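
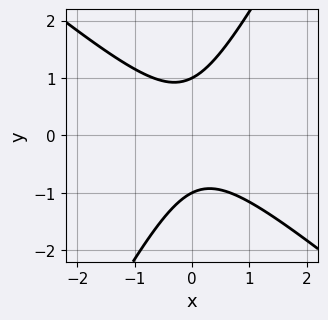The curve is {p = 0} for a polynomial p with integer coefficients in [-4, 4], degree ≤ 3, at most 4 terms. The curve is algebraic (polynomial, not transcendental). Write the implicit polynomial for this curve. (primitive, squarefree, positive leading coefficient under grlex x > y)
(a) The degree is 2 — a generic line meets the curve in up to 2 points.
(b) Observable constraints: the y-axis gridline crossings are at y ∈ {-1, 1}; it misses every integer gridline on the x-axis.
(c) Matching integer coefficients to the picture gives p.

3*x^2 + 2*x*y - 2*y^2 + 2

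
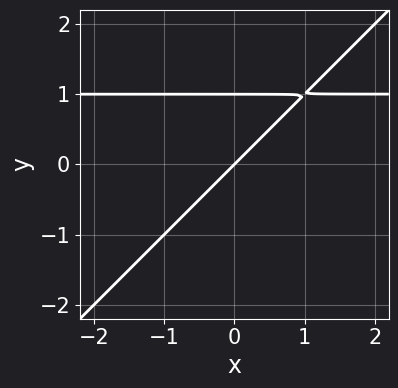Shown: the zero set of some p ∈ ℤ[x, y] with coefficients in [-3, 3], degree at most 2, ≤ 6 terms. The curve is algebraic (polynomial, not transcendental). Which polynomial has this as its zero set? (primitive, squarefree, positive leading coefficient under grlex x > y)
First, degree: a generic line meets the curve in up to 2 points, so deg p = 2.
Then, checking where it meets the axes: the y-axis gridline crossings are at y ∈ {0, 1}; it crosses the x-axis at the gridline x = 0.
Finally, fitting integer coefficients to these (and the overall shape) gives p.

x*y - y^2 - x + y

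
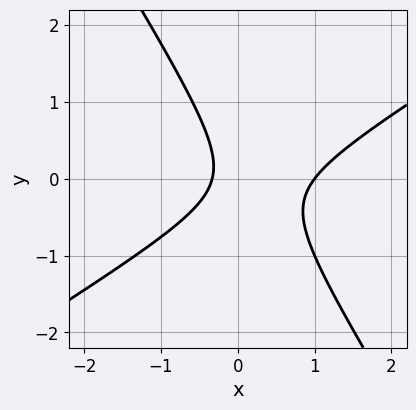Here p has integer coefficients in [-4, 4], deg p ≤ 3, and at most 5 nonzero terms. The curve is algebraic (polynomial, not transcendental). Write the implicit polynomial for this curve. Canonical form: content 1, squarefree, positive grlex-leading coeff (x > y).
3*x^2 - 3*x*y - 3*y^2 - 2*x - 1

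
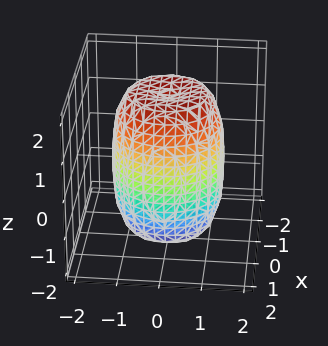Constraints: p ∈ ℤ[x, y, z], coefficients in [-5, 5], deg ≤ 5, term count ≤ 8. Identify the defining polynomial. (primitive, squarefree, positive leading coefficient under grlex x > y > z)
2*x^4 + 4*x^2*y^2 + 2*y^4 - 2*x^2 - 2*y^2 + z^2 - 3

1. deg p = 4.
2. By symmetry, every cross-section ⟂ z is a circle, so x, y appear only via x² + y².
3. Observable constraints: a circular section at z = 1 has radius between 1 and 2.
4. Solving for integer coefficients yields p as stated.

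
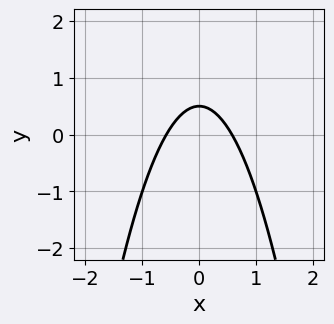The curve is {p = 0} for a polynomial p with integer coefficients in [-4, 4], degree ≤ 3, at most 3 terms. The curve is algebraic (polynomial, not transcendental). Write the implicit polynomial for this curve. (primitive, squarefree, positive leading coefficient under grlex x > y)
3*x^2 + 2*y - 1

(a) Degree: a generic line meets the curve in up to 2 points, so deg p = 2.
(b) Symmetries: the x ↦ −x reflection is a symmetry, so x appears only in even powers.
(c) Together with the visible shape, these determine p as stated.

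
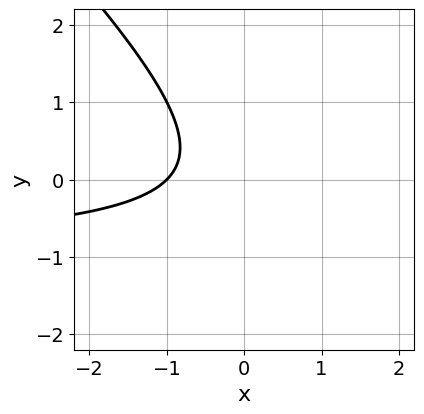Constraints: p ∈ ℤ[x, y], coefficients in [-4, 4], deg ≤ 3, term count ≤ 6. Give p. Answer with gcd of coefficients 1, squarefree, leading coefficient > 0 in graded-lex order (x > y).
1. deg p = 2. A generic line meets the curve in up to 2 points.
2. Against the integer gridlines: it crosses the x-axis at the gridline x = -1; it misses every integer gridline on the y-axis.
3. The integer polynomial consistent with all of this is the stated p.

x*y + y^2 + x + 1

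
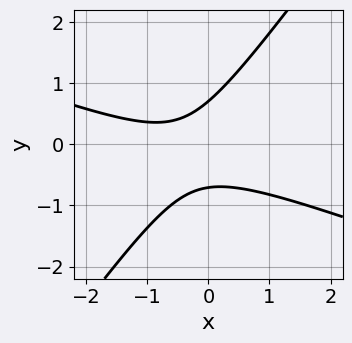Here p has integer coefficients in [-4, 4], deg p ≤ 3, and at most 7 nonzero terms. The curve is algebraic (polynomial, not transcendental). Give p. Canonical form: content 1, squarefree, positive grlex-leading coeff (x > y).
Degree: no degree-1 curve has this shape, so deg p = 2.
Against the integer gridlines: no x-intercept at any integer in the box.
The integer polynomial consistent with all of this is the stated p.

x^2 + 2*x*y - 2*y^2 + x + 1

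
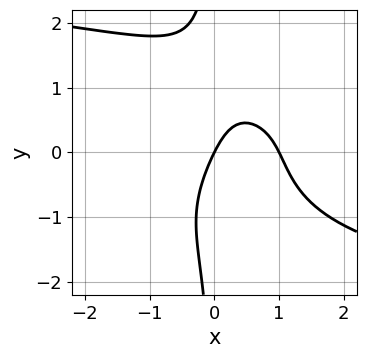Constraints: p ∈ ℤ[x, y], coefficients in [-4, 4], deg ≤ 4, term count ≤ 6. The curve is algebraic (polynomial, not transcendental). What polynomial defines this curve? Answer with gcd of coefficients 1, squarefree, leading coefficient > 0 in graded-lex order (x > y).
x*y^3 + 2*x^2 - 2*x + y

deg p = 4. No degree-3 curve has this shape.
Observable constraints: among the integer gridlines, it crosses the x-axis at x ∈ {0, 1}; it crosses the y-axis at the gridline y = 0.
Fitting integer coefficients to these (and the overall shape) gives p.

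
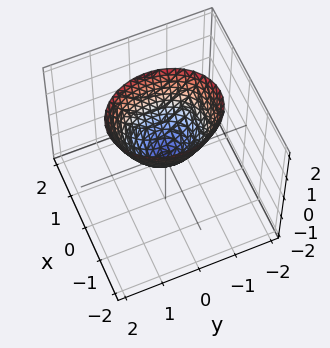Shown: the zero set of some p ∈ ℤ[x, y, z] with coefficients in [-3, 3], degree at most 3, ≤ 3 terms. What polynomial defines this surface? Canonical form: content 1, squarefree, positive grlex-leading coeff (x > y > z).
1. deg p = 2.
2. Symmetries: the x ↦ −x reflection is a symmetry, so x appears only in even powers; it's symmetric under y → −y, forcing even powers of y.
3. Reading off the gridlines: one z-axis crossing is at z = 0; it crosses the x-axis at the gridline x = 0.
4. The integer polynomial consistent with all of this is the stated p.

3*x^2 + 2*y^2 - 2*z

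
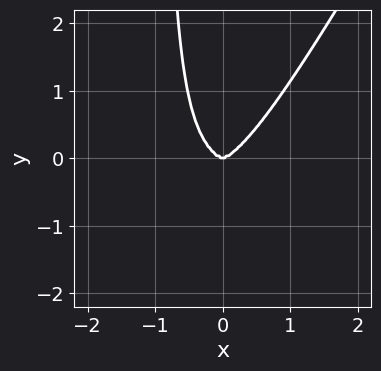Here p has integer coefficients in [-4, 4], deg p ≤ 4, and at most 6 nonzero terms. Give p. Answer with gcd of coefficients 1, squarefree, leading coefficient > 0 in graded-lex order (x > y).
(a) The degree is 4 — a generic line meets the curve in up to 4 points.
(b) Checking where it meets the axes: it meets the x-axis at x = 0 (among the integer gridlines); one y-axis crossing is at y = 0.
(c) The integer polynomial consistent with all of this is the stated p.

2*x^4 + 3*x^2*y^2 - 2*x*y^3 - 2*y^3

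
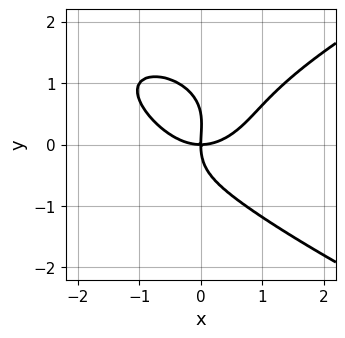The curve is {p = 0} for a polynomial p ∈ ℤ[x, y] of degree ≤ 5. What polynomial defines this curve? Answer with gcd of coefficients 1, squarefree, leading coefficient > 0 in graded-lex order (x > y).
(a) The degree is 4 — the shape is more complex than any degree-3 curve.
(b) Against the integer gridlines: it meets the y-axis at y = 0 (among the integer gridlines); one x-axis crossing is at x = 0.
(c) Putting this together gives p.

2*y^4 - 2*x^3 - y^3 + 3*x*y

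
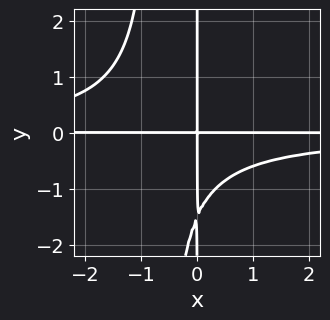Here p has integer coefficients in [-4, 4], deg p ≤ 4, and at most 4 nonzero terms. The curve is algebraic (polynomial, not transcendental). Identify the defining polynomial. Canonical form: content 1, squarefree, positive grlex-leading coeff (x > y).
First, deg p = 4.
Then, from the axis intercepts and sections: every point of the x-axis in the box is on the curve; every point of the y-axis in the box is on the curve.
Finally, assembling these constraints gives the stated polynomial.

3*x^2*y^2 + 2*x*y^2 + 3*x*y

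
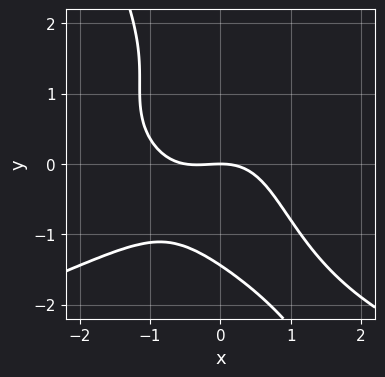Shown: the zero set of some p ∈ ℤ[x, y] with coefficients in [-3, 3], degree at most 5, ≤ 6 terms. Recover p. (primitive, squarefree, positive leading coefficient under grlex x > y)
2*x*y^3 + y^4 + 2*x^3 + x^2 + 3*y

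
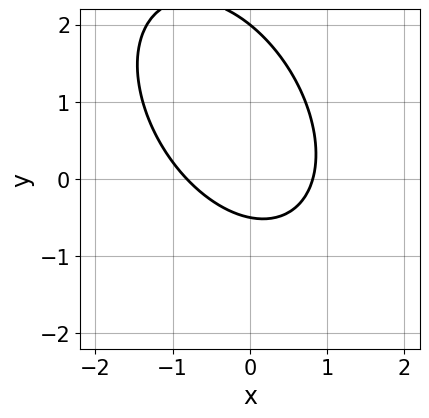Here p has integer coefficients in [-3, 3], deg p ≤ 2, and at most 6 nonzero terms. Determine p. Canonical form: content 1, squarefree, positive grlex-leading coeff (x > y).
3*x^2 + 2*x*y + 2*y^2 - 3*y - 2

1. The degree is 2 — no degree-1 curve has this shape.
2. From the axis intercepts and sections: it meets the y-axis at y = 2 (among the integer gridlines).
3. Matching integer coefficients to the picture gives p.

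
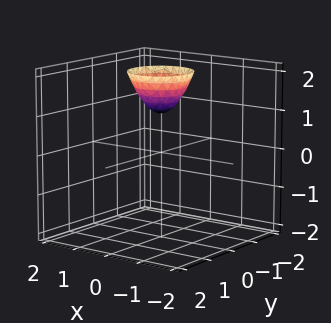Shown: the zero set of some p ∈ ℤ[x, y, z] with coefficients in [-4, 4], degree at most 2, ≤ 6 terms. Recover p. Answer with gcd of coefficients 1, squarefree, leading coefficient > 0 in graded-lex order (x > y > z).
(a) deg p = 2.
(b) Symmetries: the surface is invariant under rotation about z: p = q(x² + y², z).
(c) From the visible intercepts: a circular section at z = 2 has radius between 0 and 1; it crosses the z-axis at the gridline z = 1; the surface avoids every integer x-axis point in the box; the surface avoids every integer y-axis point in the box.
(d) Together with the visible shape, these determine p as stated.

3*x^2 + 3*y^2 - 2*z + 2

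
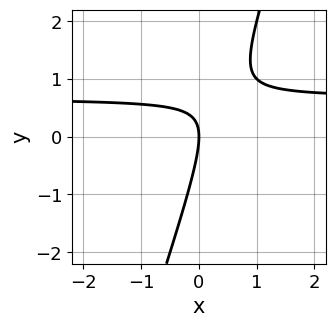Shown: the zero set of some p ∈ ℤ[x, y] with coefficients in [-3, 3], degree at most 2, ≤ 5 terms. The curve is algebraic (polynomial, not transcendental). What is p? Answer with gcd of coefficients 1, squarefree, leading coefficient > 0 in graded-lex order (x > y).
3*x*y - y^2 - 2*x

Degree: a generic line meets the curve in up to 2 points, so deg p = 2.
Against the integer gridlines: it meets the x-axis at x = 0 (among the integer gridlines); it crosses the y-axis at the gridline y = 0.
The integer polynomial consistent with all of this is the stated p.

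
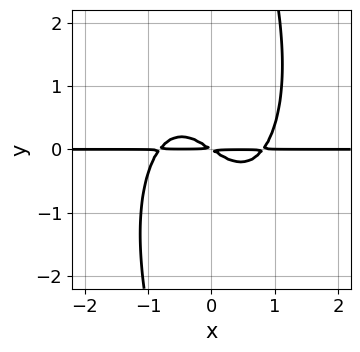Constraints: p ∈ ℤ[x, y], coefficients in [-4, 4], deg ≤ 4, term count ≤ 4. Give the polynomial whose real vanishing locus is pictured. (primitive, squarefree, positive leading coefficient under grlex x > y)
The degree is 4 — no degree-3 curve has this shape.
Against the integer gridlines: the visible x-axis segment lies entirely on the curve.
Matching integer coefficients to the picture gives p.

3*x^3*y + x*y^3 - 2*x*y - 3*y^2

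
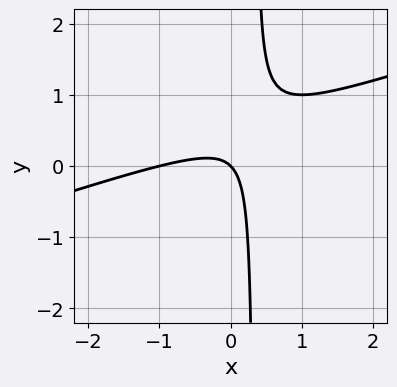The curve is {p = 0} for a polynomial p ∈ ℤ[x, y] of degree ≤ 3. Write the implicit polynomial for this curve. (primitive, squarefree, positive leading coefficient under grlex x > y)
First, degree: no degree-1 curve has this shape, so deg p = 2.
Next, reading off the gridlines: one y-axis crossing is at y = 0; the x-axis gridline crossings are at x ∈ {-1, 0}.
Finally, matching integer coefficients to the picture gives p.

x^2 - 3*x*y + x + y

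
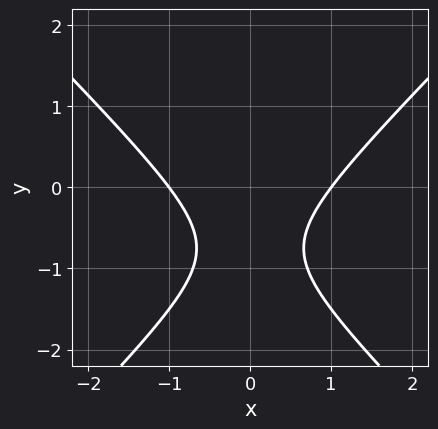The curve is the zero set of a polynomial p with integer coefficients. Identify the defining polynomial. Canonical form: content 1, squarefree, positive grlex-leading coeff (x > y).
(a) Degree: the shape is more complex than any degree-1 curve, so deg p = 2.
(b) Symmetries: it's symmetric under x → −x, forcing even powers of x.
(c) Reading off the gridlines: among the integer gridlines, it crosses the x-axis at x ∈ {-1, 1}; the curve avoids every integer y-axis point in the box.
(d) Solving for integer coefficients yields p as stated.

2*x^2 - 2*y^2 - 3*y - 2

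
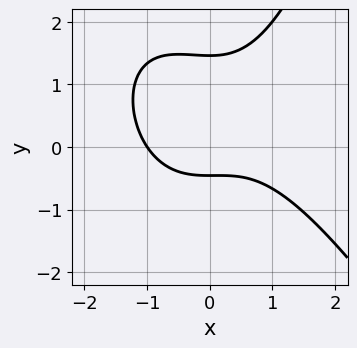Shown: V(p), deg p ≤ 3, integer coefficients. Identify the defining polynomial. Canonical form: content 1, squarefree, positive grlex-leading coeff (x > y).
1. deg p = 3. No degree-2 curve has this shape.
2. Checking where it meets the axes: it crosses the x-axis at the gridline x = -1.
3. The integer polynomial consistent with all of this is the stated p.

2*x^3 + x^2*y - 3*y^2 + 3*y + 2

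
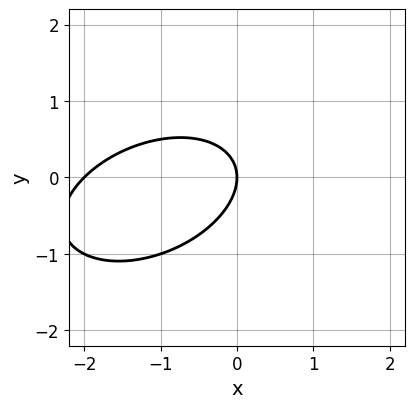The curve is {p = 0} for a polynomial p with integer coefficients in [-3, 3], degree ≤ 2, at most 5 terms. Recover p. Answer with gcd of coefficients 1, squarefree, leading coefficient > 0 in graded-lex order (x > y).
(a) deg p = 2. No degree-1 curve has this shape.
(b) Against the integer gridlines: it meets the y-axis at y = 0 (among the integer gridlines); the x-axis gridline crossings are at x ∈ {-2, 0}.
(c) Fitting integer coefficients to these (and the overall shape) gives p.

x^2 - x*y + 2*y^2 + 2*x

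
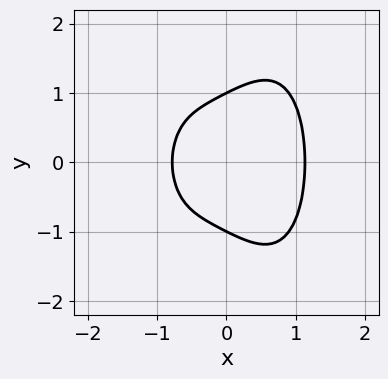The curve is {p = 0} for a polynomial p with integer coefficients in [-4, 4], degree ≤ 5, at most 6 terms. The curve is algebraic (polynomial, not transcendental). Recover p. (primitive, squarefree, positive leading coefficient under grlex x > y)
3*x^4 + x^3 + 3*y^2 - 3*x - 3

(a) The degree is 4 — no degree-3 curve has this shape.
(b) Symmetries: the y ↦ −y reflection is a symmetry, so y appears only in even powers.
(c) Checking where it meets the axes: among the integer gridlines, it crosses the y-axis at y ∈ {-1, 1}.
(d) The integer polynomial consistent with all of this is the stated p.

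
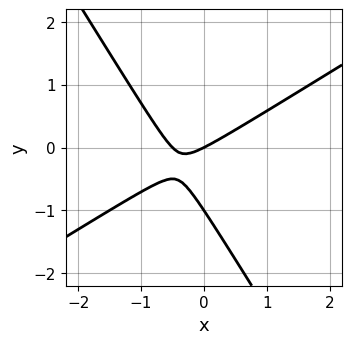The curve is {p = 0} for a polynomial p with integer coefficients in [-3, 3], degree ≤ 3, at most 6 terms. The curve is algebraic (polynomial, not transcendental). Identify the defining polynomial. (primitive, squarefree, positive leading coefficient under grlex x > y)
The degree is 2 — the shape is more complex than any degree-1 curve.
From the axis intercepts and sections: among the integer gridlines, it crosses the y-axis at y ∈ {-1, 0}; it crosses the x-axis at the gridline x = 0.
These observations pin down the coefficients.

2*x^2 - 2*x*y - 2*y^2 + x - 2*y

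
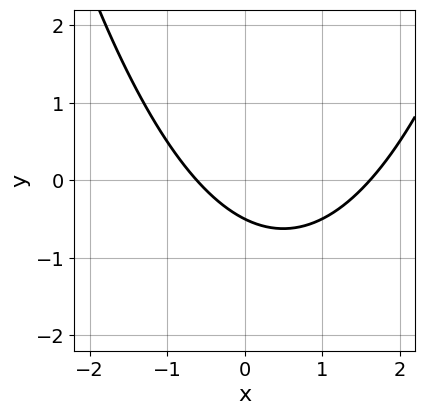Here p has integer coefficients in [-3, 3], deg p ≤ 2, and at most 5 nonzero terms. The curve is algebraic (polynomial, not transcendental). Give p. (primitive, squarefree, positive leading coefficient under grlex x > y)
x^2 - x - 2*y - 1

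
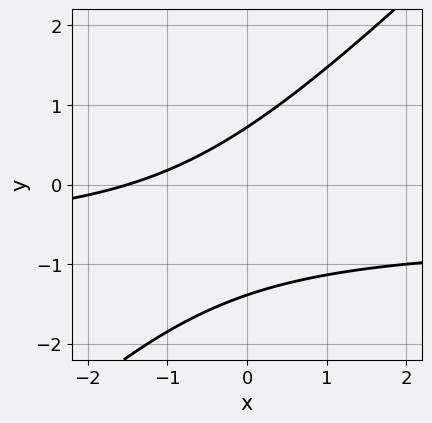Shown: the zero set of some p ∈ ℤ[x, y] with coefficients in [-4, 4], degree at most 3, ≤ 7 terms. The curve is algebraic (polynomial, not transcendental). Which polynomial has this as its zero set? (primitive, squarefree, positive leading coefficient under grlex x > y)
Degree: no degree-1 curve has this shape, so deg p = 2.
Solving for integer coefficients yields p as stated.

3*x*y - 3*y^2 + 2*x - 2*y + 3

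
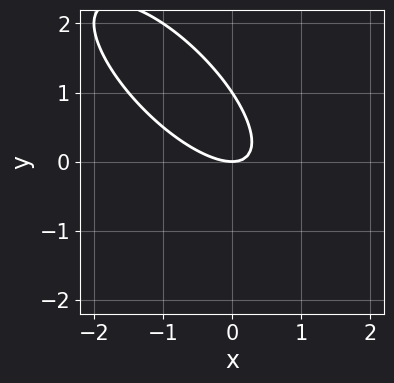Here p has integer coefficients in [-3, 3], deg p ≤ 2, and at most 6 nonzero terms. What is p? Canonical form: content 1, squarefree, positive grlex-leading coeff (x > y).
2*x^2 + 3*x*y + 2*y^2 - 2*y

(a) The degree is 2 — a generic line meets the curve in up to 2 points.
(b) Reading off the gridlines: the y-axis gridline crossings are at y ∈ {0, 1}; one x-axis crossing is at x = 0.
(c) Together with the visible shape, these determine p as stated.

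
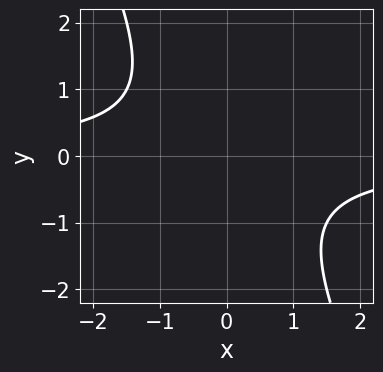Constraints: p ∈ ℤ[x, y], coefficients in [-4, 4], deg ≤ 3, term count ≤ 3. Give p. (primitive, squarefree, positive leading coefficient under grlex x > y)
2*x*y + y^2 + 2

Degree: no degree-1 curve has this shape, so deg p = 2.
From the visible intercepts: no y-intercept at any integer in the box; no x-intercept at any integer in the box.
Fitting integer coefficients to these (and the overall shape) gives p.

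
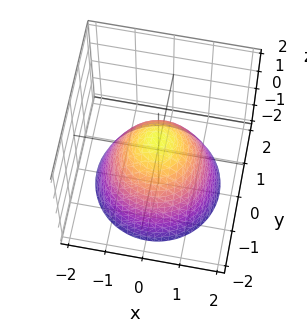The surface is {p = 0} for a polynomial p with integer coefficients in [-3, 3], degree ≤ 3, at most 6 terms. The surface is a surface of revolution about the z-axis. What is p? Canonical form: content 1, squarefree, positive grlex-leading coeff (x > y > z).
3*x^2 + 3*y^2 + 3*z - 2

First, degree: a generic line meets the surface in up to 2 points, so deg p = 2.
Then, symmetries: rotational symmetry about the z-axis ⇒ p depends on x, y only through x² + y².
Then, reading off the gridlines: a circular section at z = -1 has radius between 1 and 2.
Finally, assembling these constraints gives the stated polynomial.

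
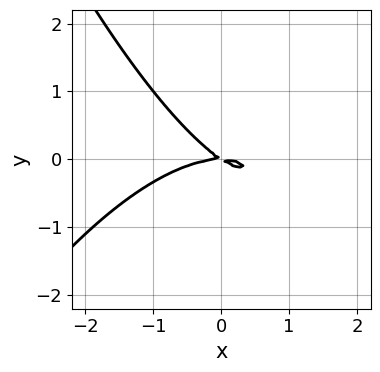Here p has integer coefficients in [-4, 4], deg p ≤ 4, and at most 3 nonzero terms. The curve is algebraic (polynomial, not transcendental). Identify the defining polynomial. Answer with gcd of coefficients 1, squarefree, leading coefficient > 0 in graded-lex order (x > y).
Degree: no degree-2 curve has this shape, so deg p = 3.
Reading off the gridlines: it meets the y-axis at y = 0 (among the integer gridlines); one x-axis crossing is at x = 0.
Solving for integer coefficients yields p as stated.

x^3 + 2*x*y + 3*y^2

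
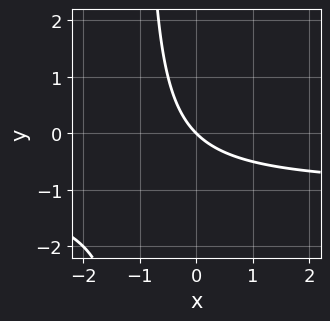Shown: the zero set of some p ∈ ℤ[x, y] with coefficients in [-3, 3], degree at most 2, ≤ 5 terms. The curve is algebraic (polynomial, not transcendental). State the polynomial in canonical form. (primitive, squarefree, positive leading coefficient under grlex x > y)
x*y + x + y

deg p = 2.
Observable constraints: it crosses the y-axis at the gridline y = 0; one x-axis crossing is at x = 0.
Solving for integer coefficients yields p as stated.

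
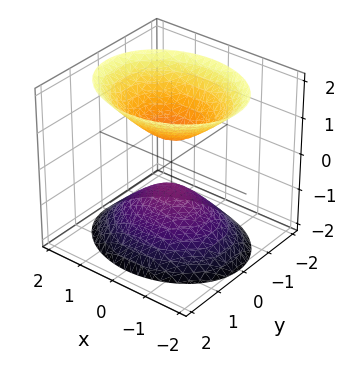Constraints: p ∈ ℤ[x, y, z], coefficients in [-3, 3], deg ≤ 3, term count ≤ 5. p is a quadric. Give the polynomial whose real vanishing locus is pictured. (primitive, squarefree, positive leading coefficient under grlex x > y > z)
2*x^2 + 3*y^2 - 2*z^2 + 1

There are 2 components.
The degree is 2 — two separate bowl-shaped sheets opening away from each other; a quadric.
Symmetries: the z ↦ −z reflection is a symmetry, so z appears only in even powers; it's symmetric under y → −y, forcing even powers of y; it's symmetric under x → −x, forcing even powers of x.
From the axis intercepts and sections: it misses every integer gridline on the x-axis; it misses every integer gridline on the y-axis.
The integer polynomial consistent with all of this is the stated p.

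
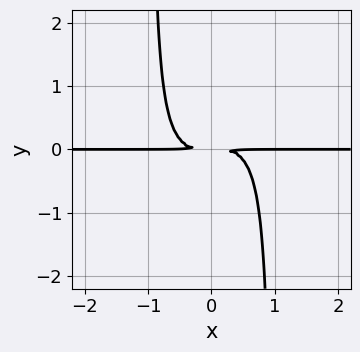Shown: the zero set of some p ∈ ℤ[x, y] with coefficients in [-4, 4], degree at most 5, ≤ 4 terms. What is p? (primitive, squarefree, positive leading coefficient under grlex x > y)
x^3*y - x^2*y^2 + y^2

(a) Degree: the shape is more complex than any degree-3 curve, so deg p = 4.
(b) Checking where it meets the axes: every point of the x-axis in the box is on the curve.
(c) Solving for integer coefficients yields p as stated.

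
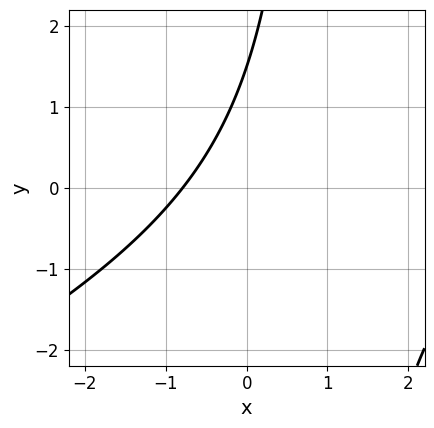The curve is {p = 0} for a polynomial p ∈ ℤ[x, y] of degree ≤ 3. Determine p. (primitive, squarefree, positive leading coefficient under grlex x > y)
1. Degree: the shape is more complex than any degree-1 curve, so deg p = 2.
2. The integer polynomial consistent with all of this is the stated p.

x^2 - 2*x*y - 3*x + 2*y - 3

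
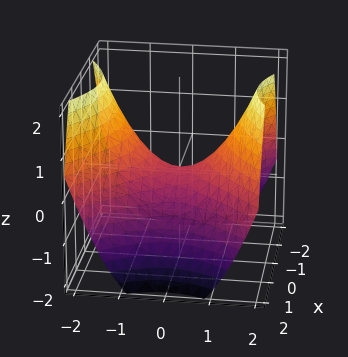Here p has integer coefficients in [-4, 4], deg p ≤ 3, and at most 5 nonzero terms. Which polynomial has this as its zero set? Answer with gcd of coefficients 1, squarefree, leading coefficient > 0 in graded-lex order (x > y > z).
2*x^2 - 2*y^2 + 3*z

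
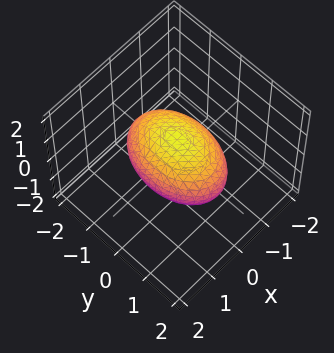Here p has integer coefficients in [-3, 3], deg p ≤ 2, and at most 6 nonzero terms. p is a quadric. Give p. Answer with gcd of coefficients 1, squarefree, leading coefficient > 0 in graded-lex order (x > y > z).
First, the degree is 2 — a closed, bounded, convex surface; a quadric.
Next, symmetries: the x ↦ −x reflection is a symmetry, so x appears only in even powers; the z ↦ −z reflection is a symmetry, so z appears only in even powers; mirror symmetry y ↦ −y ⇒ only even powers of y.
Then, from the visible intercepts: among the integer gridlines, it crosses the x-axis at x ∈ {-1, 1}; among the integer gridlines, it crosses the z-axis at z ∈ {-1, 1}.
Finally, these observations pin down the coefficients.

2*x^2 + y^2 + 2*z^2 - 2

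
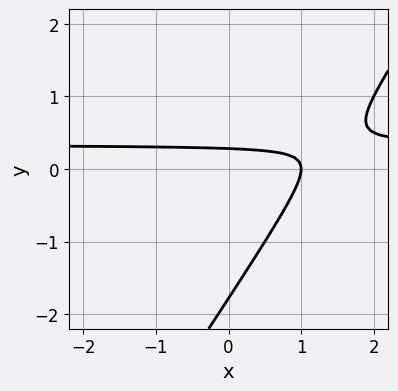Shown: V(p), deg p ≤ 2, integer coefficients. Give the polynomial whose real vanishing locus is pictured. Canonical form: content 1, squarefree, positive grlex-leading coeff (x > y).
3*x*y - 2*y^2 - x - 3*y + 1

deg p = 2. A generic line meets the curve in up to 2 points.
Reading off the gridlines: it crosses the x-axis at the gridline x = 1.
Together with the visible shape, these determine p as stated.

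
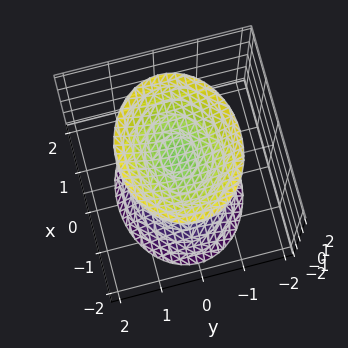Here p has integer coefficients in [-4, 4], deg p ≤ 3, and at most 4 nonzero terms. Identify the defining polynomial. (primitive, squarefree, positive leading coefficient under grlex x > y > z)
2*x^2 + 3*y^2 - 2*z^2 + 3

First, the picture has 2 separate pieces.
Next, the degree is 2 — two sheets facing apart; a quadric.
Next, symmetries: mirror symmetry x ↦ −x ⇒ only even powers of x; it's symmetric under z → −z, forcing even powers of z; it's symmetric under y → −y, forcing even powers of y.
Then, reading off the gridlines: the surface avoids every integer y-axis point in the box; no x-intercept at any integer in the box.
Finally, putting this together gives p.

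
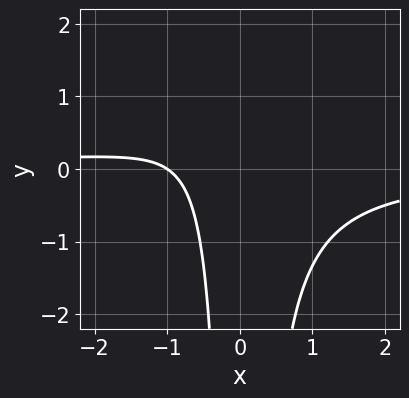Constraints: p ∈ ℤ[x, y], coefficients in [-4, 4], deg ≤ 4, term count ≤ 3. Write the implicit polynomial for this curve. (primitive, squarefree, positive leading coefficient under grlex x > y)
3*x^2*y + 2*x + 2

First, the degree is 3 — no degree-2 curve has this shape.
Then, checking where it meets the axes: it misses every integer gridline on the y-axis; one x-axis crossing is at x = -1.
Finally, together with the visible shape, these determine p as stated.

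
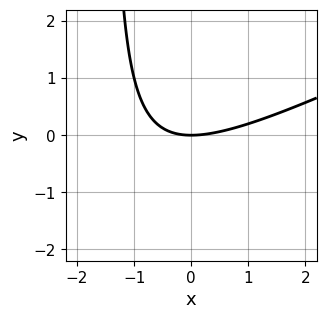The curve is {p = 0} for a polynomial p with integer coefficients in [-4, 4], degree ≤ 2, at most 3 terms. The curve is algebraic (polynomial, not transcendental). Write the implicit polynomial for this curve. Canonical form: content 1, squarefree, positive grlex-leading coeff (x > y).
The degree is 2 — the shape is more complex than any degree-1 curve.
Against the integer gridlines: it crosses the x-axis at the gridline x = 0; one y-axis crossing is at y = 0.
Fitting integer coefficients to these (and the overall shape) gives p.

x^2 - 2*x*y - 3*y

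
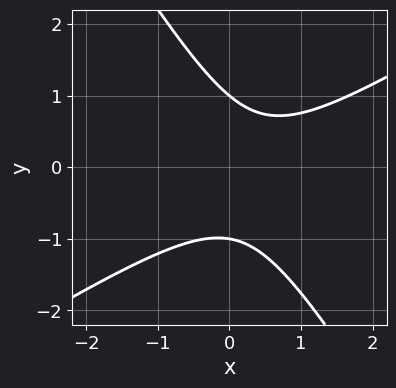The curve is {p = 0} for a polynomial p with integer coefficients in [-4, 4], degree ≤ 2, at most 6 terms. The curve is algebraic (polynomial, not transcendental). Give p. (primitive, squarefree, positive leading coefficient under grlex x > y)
3*x^2 - 3*x*y - 3*y^2 - 2*x + 3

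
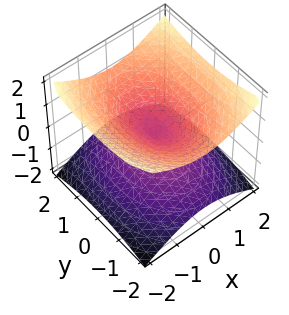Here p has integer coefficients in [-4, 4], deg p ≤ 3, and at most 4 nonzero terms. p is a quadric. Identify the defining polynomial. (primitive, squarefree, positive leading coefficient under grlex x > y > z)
1. deg p = 2. A double cone through the origin; a quadric.
2. Symmetries: it's symmetric under y → −y, forcing even powers of y; the x ↦ −x reflection is a symmetry, so x appears only in even powers; mirror symmetry z ↦ −z ⇒ only even powers of z.
3. Checking where it meets the axes: one z-axis crossing is at z = 0; it crosses the x-axis at the gridline x = 0.
4. Solving for integer coefficients yields p as stated.

2*x^2 + y^2 - 3*z^2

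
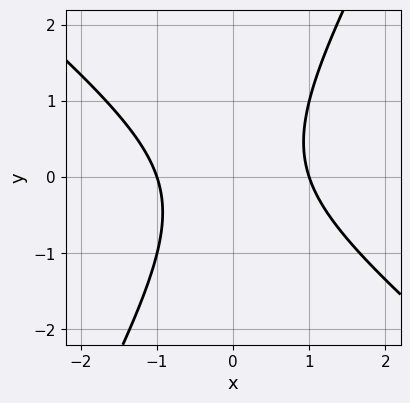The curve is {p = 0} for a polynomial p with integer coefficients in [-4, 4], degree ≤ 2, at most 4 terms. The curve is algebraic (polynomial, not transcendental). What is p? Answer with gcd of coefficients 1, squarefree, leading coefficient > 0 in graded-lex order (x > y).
3*x^2 + 2*x*y - 2*y^2 - 3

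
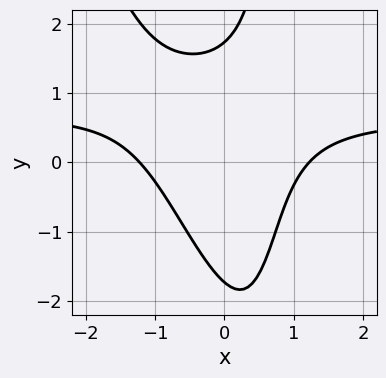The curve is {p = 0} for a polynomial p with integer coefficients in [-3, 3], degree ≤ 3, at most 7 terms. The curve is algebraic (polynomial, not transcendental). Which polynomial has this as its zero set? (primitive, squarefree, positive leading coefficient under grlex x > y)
deg p = 3.
Putting this together gives p.

3*x^2*y + x*y^2 - 2*x^2 - y^2 + 3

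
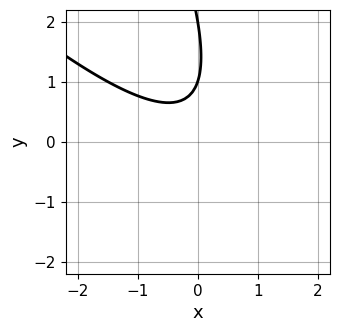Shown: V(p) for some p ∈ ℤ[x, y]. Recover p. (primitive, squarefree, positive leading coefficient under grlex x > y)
(a) Degree: no degree-1 curve has this shape, so deg p = 2.
(b) Checking where it meets the axes: among the integer gridlines, it crosses the y-axis at y ∈ {1, 2}; the curve avoids every integer x-axis point in the box.
(c) Together with the visible shape, these determine p as stated.

2*x^2 + 3*x*y + y^2 - 3*y + 2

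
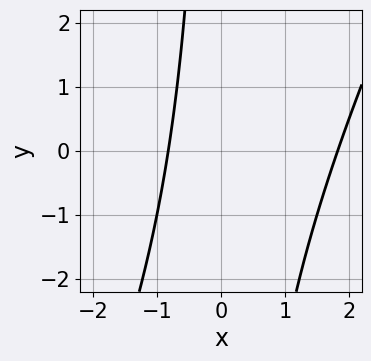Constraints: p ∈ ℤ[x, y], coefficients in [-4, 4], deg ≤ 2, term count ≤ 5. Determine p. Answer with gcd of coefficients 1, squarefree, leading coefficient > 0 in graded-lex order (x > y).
2*x^2 - x*y - 2*x - 3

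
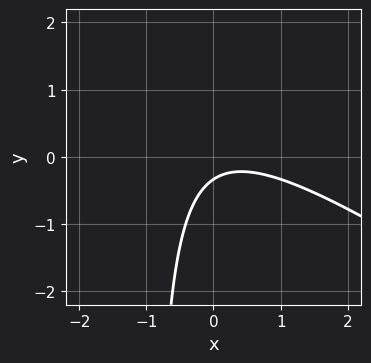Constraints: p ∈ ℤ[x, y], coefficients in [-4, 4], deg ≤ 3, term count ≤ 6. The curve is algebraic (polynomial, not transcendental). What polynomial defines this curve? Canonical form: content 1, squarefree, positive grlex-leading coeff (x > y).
2*x^2 + 3*x*y - x + 3*y + 1

First, the degree is 2 — no degree-1 curve has this shape.
Then, from the axis intercepts and sections: the curve avoids every integer x-axis point in the box.
Finally, matching integer coefficients to the picture gives p.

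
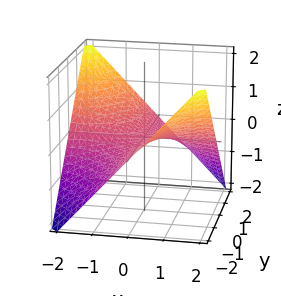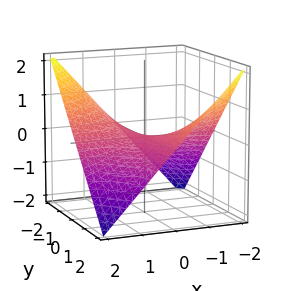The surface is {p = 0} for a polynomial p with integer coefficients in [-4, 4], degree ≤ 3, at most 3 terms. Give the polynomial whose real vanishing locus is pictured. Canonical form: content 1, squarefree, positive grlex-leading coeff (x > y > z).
1. Degree: a saddle surface; a quadric, so deg p = 2.
2. From the axis intercepts and sections: the visible x-axis segment lies entirely on the surface; it crosses the z-axis at the gridline z = 0; every point of the y-axis in the box is on the surface.
3. Assembling these constraints gives the stated polynomial.

x*y + 2*z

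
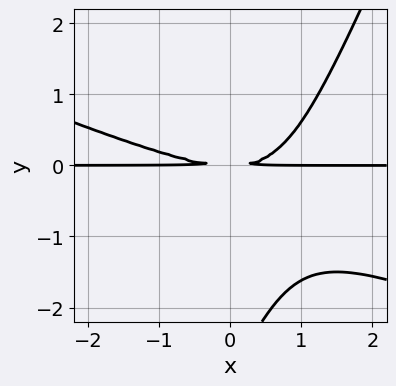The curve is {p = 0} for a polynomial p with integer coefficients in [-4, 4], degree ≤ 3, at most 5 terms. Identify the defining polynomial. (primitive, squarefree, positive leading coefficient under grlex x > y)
x^2*y + 2*x*y^2 - y^3 - 3*y^2

(a) The degree is 3 — no degree-2 curve has this shape.
(b) From the axis intercepts and sections: every point of the x-axis in the box is on the curve.
(c) Putting this together gives p.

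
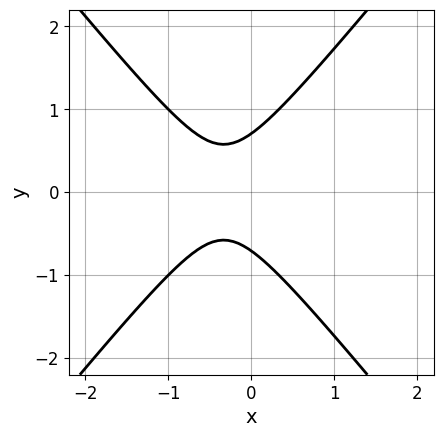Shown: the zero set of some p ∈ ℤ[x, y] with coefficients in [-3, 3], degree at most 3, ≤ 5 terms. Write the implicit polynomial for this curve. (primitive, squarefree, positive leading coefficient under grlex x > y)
(a) deg p = 2.
(b) Symmetries: the y ↦ −y reflection is a symmetry, so y appears only in even powers.
(c) Checking where it meets the axes: no x-intercept at any integer in the box.
(d) Together with the visible shape, these determine p as stated.

3*x^2 - 2*y^2 + 2*x + 1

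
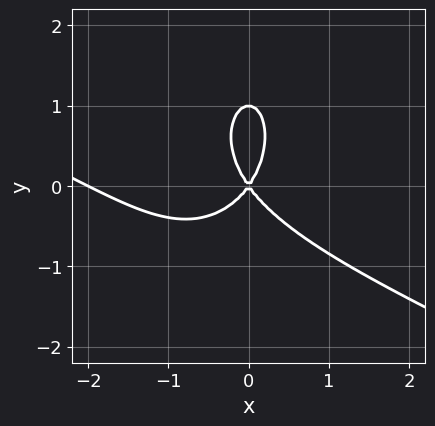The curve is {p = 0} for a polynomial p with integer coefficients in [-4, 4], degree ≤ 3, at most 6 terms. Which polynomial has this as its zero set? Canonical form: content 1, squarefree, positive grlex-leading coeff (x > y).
1. The degree is 3 — no degree-2 curve has this shape.
2. From the visible intercepts: the x-axis gridline crossings are at x ∈ {-2, 0}; among the integer gridlines, it crosses the y-axis at y ∈ {0, 1}.
3. Together with the visible shape, these determine p as stated.

x^3 + 2*x^2*y + y^3 + 2*x^2 - y^2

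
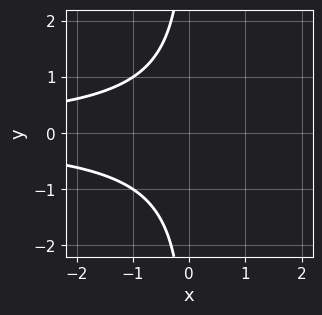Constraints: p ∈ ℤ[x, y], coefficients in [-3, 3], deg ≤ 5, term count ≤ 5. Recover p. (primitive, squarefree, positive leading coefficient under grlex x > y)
(a) Degree: a generic line meets the curve in up to 4 points, so deg p = 4.
(b) Symmetries: mirror symmetry y ↦ −y ⇒ only even powers of y.
(c) Checking where it meets the axes: it misses every integer gridline on the y-axis; no x-intercept at any integer in the box.
(d) The integer polynomial consistent with all of this is the stated p.

x^2*y^2 - 2*x*y^2 - 3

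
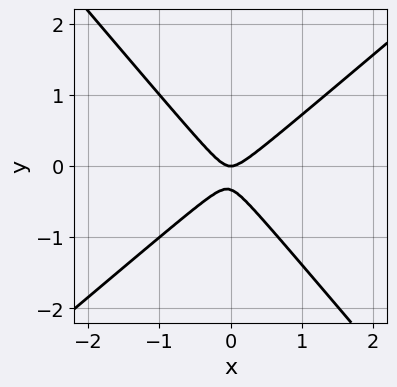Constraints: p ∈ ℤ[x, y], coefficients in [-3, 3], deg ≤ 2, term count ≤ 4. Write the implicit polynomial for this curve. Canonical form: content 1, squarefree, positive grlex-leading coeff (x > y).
3*x^2 - x*y - 3*y^2 - y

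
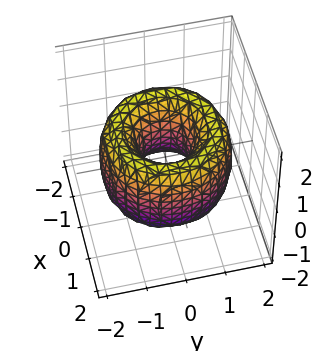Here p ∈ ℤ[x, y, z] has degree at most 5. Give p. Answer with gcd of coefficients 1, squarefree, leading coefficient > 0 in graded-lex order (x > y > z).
x^4 + 2*x^2*y^2 + y^4 - 3*x^2 - 3*y^2 + z^2 + 1

First, the degree is 4 — a generic line meets the surface in up to 4 points.
Next, symmetries: the surface is invariant under rotation about z: p = q(x² + y², z).
Then, from the axis intercepts and sections: a circular section at z = 1 has radius exactly 1; it misses every integer gridline on the z-axis.
Finally, matching integer coefficients to the picture gives p.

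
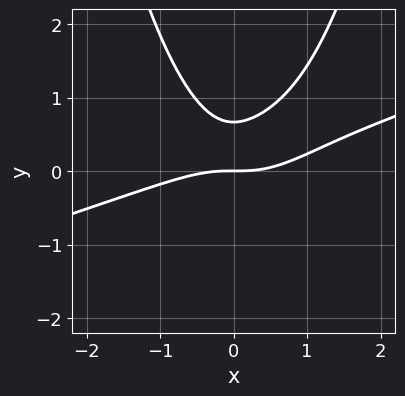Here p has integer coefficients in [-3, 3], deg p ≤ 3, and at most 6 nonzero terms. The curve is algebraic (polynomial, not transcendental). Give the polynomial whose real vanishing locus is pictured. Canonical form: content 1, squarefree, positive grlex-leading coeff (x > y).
x^3 - 3*x^2*y + 3*y^2 - 2*y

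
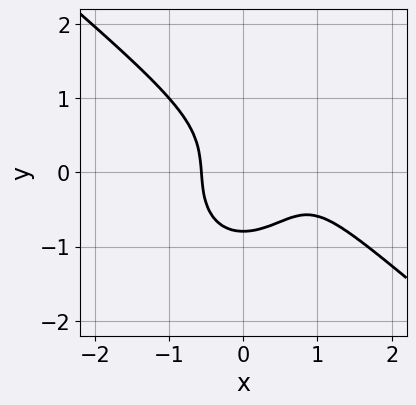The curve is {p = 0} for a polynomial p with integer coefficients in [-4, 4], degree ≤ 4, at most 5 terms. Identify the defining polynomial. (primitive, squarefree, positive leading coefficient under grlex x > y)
(a) The degree is 3 — the shape is more complex than any degree-2 curve.
(b) Matching integer coefficients to the picture gives p.

2*x^3 + x^2*y + 2*y^3 - 2*x^2 + 1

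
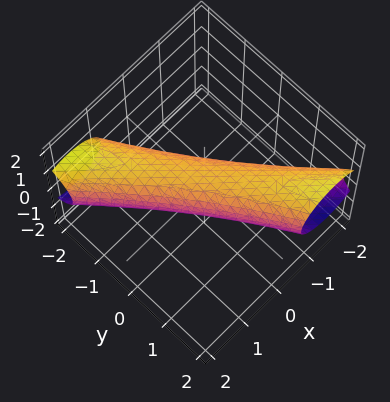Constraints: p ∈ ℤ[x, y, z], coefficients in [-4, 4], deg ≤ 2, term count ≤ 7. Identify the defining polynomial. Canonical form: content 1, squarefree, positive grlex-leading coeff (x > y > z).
1. The degree is 2 — the shape is more complex than any degree-1 surface.
2. From the visible intercepts: among the integer gridlines, it crosses the y-axis at y ∈ {-1, 1}.
3. Matching integer coefficients to the picture gives p.

2*x^2 + 3*x*y + y^2 + 2*z^2 - 1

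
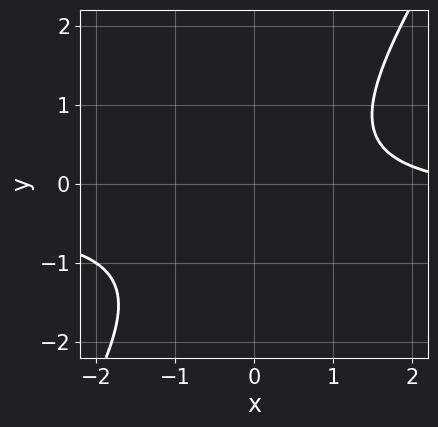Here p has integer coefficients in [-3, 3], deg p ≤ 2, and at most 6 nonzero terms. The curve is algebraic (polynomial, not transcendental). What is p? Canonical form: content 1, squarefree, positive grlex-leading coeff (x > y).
(a) The degree is 2 — a generic line meets the curve in up to 2 points.
(b) From the axis intercepts and sections: the curve avoids every integer y-axis point in the box; the curve avoids every integer x-axis point in the box.
(c) Assembling these constraints gives the stated polynomial.

3*x*y - 2*y^2 + x - y - 3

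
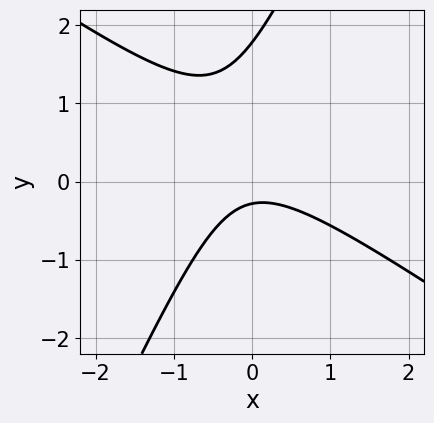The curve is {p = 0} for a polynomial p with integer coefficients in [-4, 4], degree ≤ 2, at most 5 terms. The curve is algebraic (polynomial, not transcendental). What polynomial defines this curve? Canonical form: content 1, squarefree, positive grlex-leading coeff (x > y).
Degree: a generic line meets the curve in up to 2 points, so deg p = 2.
From the visible intercepts: it misses every integer gridline on the x-axis.
Solving for integer coefficients yields p as stated.

3*x^2 + 3*x*y - 2*y^2 + 3*y + 1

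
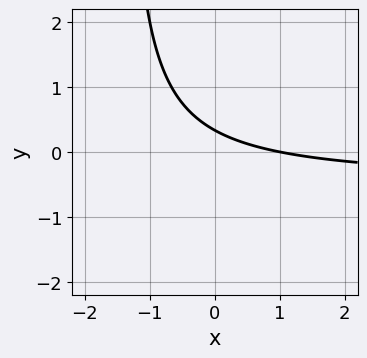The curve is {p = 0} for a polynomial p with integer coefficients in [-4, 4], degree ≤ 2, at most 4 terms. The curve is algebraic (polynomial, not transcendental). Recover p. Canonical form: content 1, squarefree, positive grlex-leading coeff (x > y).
2*x*y + x + 3*y - 1

First, degree: the shape is more complex than any degree-1 curve, so deg p = 2.
Then, against the integer gridlines: one x-axis crossing is at x = 1.
Finally, putting this together gives p.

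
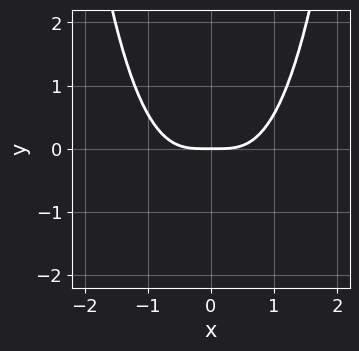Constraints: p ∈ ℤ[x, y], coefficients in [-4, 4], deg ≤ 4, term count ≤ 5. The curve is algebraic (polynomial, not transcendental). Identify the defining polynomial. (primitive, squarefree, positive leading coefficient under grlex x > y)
deg p = 4. The shape is more complex than any degree-3 curve.
Symmetries: mirror symmetry x ↦ −x ⇒ only even powers of x.
From the visible intercepts: it meets the y-axis at y = 0 (among the integer gridlines); it crosses the x-axis at the gridline x = 0.
These observations pin down the coefficients.

3*x^4 - 3*x^2*y + y^2 - 3*y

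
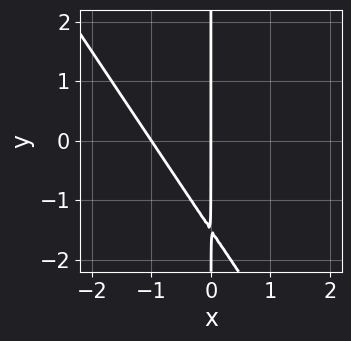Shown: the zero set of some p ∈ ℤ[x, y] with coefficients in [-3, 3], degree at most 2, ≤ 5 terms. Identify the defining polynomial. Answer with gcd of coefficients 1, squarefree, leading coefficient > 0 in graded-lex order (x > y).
3*x^2 + 2*x*y + 3*x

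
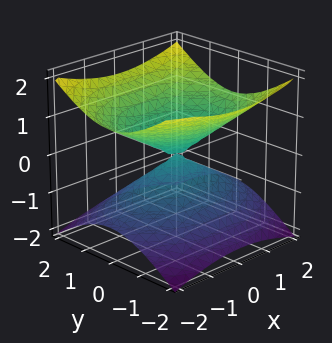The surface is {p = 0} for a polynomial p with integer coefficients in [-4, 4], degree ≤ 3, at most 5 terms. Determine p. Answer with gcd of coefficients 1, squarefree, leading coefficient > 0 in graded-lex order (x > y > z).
1. The degree is 2 — two nappes meeting at a single point; a quadric.
2. Symmetries: the z ↦ −z reflection is a symmetry, so z appears only in even powers; it's symmetric under y → −y, forcing even powers of y; it's symmetric under x → −x, forcing even powers of x.
3. From the axis intercepts and sections: it meets the z-axis at z = 0 (among the integer gridlines); one y-axis crossing is at y = 0; it crosses the x-axis at the gridline x = 0.
4. Solving for integer coefficients yields p as stated.

x^2 + 2*y^2 - 3*z^2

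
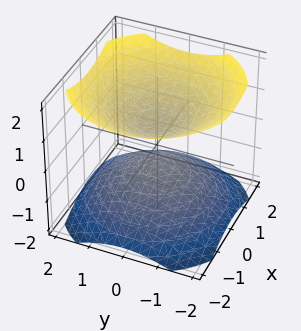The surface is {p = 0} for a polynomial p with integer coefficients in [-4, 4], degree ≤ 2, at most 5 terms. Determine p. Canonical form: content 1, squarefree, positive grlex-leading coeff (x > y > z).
2*x^2 + 2*y^2 - 3*z^2 + 1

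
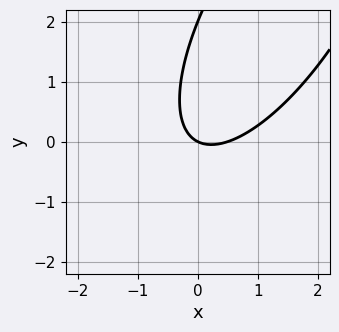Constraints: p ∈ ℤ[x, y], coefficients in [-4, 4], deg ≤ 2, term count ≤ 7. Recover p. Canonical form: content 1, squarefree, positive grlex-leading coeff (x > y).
(a) deg p = 2. No degree-1 curve has this shape.
(b) From the axis intercepts and sections: one x-axis crossing is at x = 0; the y-axis gridline crossings are at y ∈ {0, 2}.
(c) The integer polynomial consistent with all of this is the stated p.

2*x^2 - 2*x*y + y^2 - x - 2*y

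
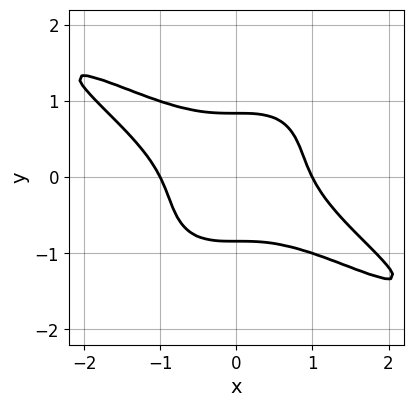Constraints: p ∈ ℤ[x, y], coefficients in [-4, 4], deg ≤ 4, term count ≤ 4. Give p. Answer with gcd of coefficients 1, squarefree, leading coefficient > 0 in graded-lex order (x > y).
x^4 + 2*x^3*y + 2*y^4 - 1

1. The degree is 4 — the shape is more complex than any degree-3 curve.
2. Against the integer gridlines: the x-axis gridline crossings are at x ∈ {-1, 1}.
3. Assembling these constraints gives the stated polynomial.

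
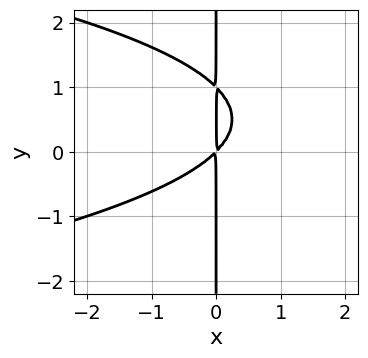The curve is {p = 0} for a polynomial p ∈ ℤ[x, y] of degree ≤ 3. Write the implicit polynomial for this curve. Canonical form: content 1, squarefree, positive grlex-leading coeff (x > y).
x*y^2 + x^2 - x*y

(a) deg p = 3.
(b) Checking where it meets the axes: the visible y-axis segment lies entirely on the curve.
(c) Fitting integer coefficients to these (and the overall shape) gives p.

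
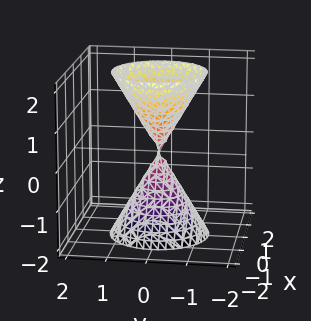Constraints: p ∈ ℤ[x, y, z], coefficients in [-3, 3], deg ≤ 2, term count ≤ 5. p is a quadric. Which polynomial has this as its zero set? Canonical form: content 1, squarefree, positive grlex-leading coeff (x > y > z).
3*x^2 + 3*y^2 - z^2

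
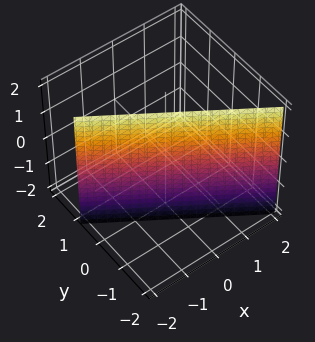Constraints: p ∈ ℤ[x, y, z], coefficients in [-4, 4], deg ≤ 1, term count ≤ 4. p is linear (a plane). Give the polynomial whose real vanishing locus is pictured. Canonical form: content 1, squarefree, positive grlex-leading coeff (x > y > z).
2*x + 3*y + 2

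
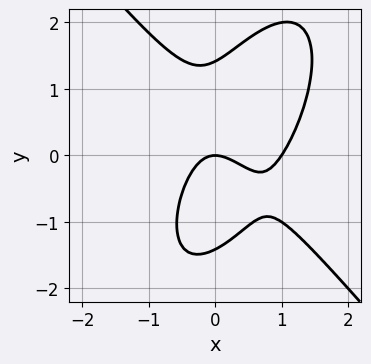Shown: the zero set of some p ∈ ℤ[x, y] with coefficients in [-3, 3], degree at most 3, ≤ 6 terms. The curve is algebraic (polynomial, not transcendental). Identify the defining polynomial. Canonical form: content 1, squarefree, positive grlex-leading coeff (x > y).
3*x^3 - x*y^2 + y^3 - 3*x^2 - 2*y

First, degree: the shape is more complex than any degree-2 curve, so deg p = 3.
Then, checking where it meets the axes: one y-axis crossing is at y = 0; among the integer gridlines, it crosses the x-axis at x ∈ {0, 1}.
Finally, together with the visible shape, these determine p as stated.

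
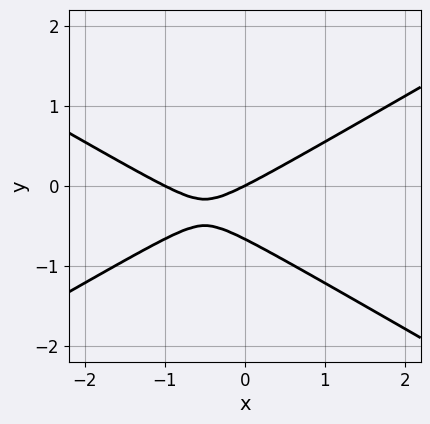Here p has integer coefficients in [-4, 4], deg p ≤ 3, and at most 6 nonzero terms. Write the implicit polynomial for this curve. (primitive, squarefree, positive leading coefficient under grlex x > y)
x^2 - 3*y^2 + x - 2*y

First, the degree is 2 — no degree-1 curve has this shape.
Then, against the integer gridlines: the x-axis gridline crossings are at x ∈ {-1, 0}; it meets the y-axis at y = 0 (among the integer gridlines).
Finally, fitting integer coefficients to these (and the overall shape) gives p.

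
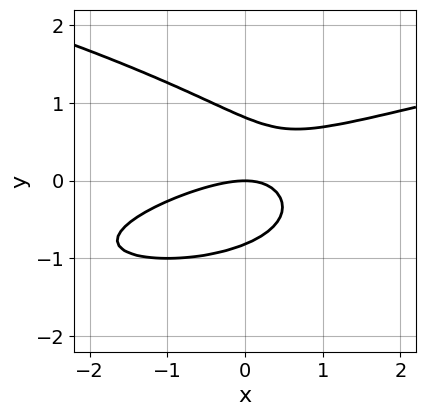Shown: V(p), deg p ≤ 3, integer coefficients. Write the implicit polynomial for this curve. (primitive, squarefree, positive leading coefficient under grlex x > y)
(a) The degree is 3 — a generic line meets the curve in up to 3 points.
(b) From the visible intercepts: it meets the y-axis at y = 0 (among the integer gridlines); it meets the x-axis at x = 0 (among the integer gridlines).
(c) The integer polynomial consistent with all of this is the stated p.

3*y^3 - x^2 + 2*x*y - 2*y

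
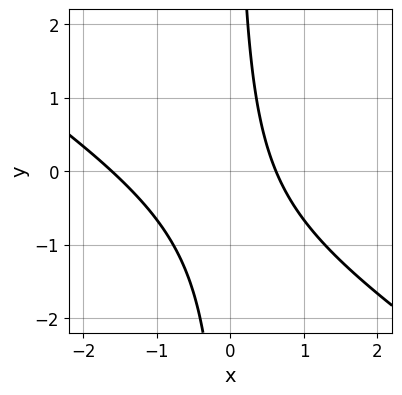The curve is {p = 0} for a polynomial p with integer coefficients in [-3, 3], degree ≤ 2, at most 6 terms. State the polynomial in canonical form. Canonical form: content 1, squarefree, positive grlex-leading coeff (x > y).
2*x^2 + 3*x*y + 2*x - 2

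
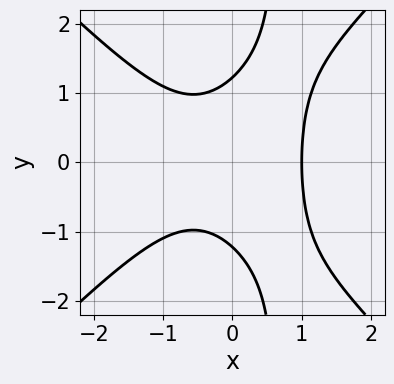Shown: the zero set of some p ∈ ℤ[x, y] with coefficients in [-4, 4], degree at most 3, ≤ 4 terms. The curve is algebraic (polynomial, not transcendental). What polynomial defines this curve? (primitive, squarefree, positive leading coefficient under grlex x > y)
The degree is 3 — no degree-2 curve has this shape.
Symmetries: the y ↦ −y reflection is a symmetry, so y appears only in even powers.
Observable constraints: it meets the x-axis at x = 1 (among the integer gridlines).
Solving for integer coefficients yields p as stated.

3*x^3 - 3*x*y^2 + 2*y^2 - 3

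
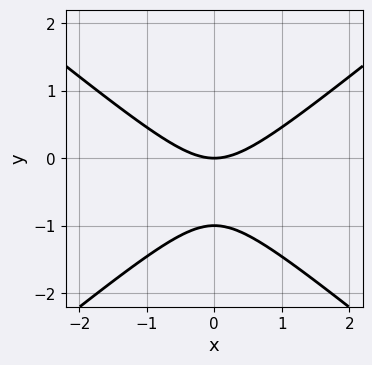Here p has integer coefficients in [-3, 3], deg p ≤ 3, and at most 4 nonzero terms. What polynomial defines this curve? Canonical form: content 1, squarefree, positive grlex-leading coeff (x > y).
2*x^2 - 3*y^2 - 3*y

deg p = 2.
Symmetries: the x ↦ −x reflection is a symmetry, so x appears only in even powers.
Against the integer gridlines: one x-axis crossing is at x = 0; among the integer gridlines, it crosses the y-axis at y ∈ {-1, 0}.
Together with the visible shape, these determine p as stated.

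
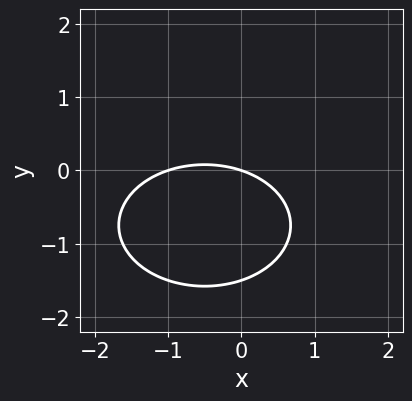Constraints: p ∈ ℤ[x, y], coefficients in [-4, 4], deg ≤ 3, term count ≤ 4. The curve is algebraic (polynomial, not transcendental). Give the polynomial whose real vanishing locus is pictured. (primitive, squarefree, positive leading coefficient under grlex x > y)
x^2 + 2*y^2 + x + 3*y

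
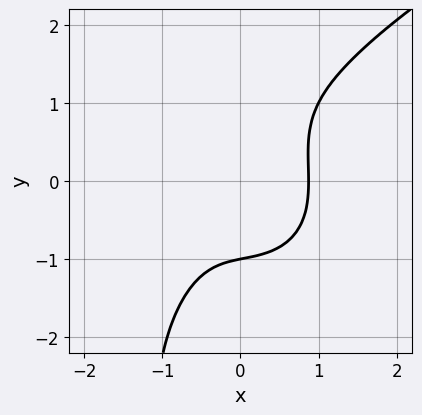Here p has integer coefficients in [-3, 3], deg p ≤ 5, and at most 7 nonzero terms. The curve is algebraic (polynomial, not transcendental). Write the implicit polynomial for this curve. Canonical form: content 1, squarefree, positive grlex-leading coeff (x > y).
x*y^3 - 3*x^3 + y^3 - y^2 + 2

First, deg p = 4. The shape is more complex than any degree-3 curve.
Then, checking where it meets the axes: it meets the y-axis at y = -1 (among the integer gridlines).
Finally, fitting integer coefficients to these (and the overall shape) gives p.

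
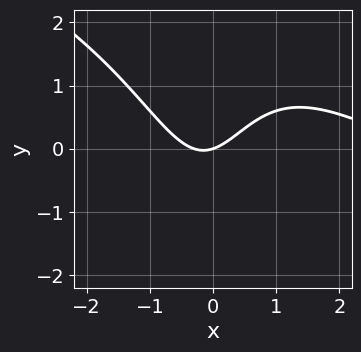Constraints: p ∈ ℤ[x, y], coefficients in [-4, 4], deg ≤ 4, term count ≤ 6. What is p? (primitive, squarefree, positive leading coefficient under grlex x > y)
(a) Degree: no degree-2 curve has this shape, so deg p = 3.
(b) From the axis intercepts and sections: it crosses the y-axis at the gridline y = 0; it crosses the x-axis at the gridline x = 0.
(c) Solving for integer coefficients yields p as stated.

x^3 + 2*x^2*y - 3*x^2 - x + 3*y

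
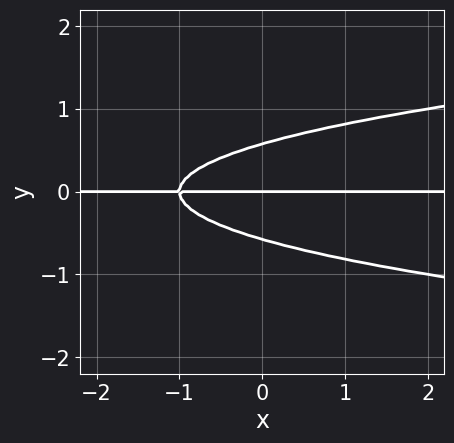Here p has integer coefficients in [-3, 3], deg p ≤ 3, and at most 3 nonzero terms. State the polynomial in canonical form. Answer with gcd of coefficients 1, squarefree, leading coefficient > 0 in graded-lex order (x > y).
3*y^3 - x*y - y

First, the degree is 3 — no degree-2 curve has this shape.
Next, against the integer gridlines: the visible x-axis segment lies entirely on the curve; it meets the y-axis at y = 0 (among the integer gridlines).
Finally, these observations pin down the coefficients.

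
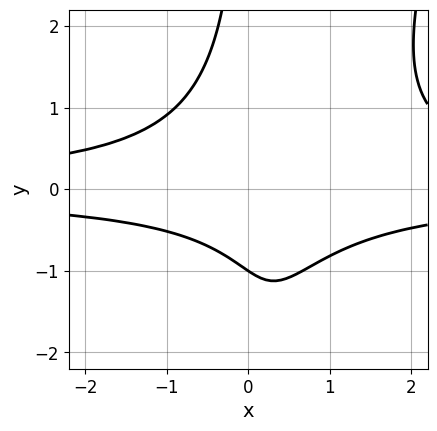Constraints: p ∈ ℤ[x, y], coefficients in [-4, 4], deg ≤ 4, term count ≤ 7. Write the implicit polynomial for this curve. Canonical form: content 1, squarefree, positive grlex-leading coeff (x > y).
3*x^2*y^2 - x*y^3 - 3*x*y^2 - 3*y - 3

First, the degree is 4 — a generic line meets the curve in up to 4 points.
Then, reading off the gridlines: it meets the y-axis at y = -1 (among the integer gridlines); no x-intercept at any integer in the box.
Finally, the integer polynomial consistent with all of this is the stated p.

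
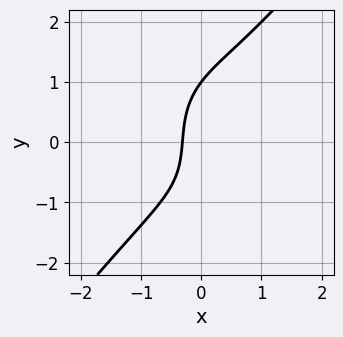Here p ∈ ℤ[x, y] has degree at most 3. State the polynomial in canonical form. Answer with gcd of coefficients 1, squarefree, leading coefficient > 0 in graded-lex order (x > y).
First, degree: no degree-2 curve has this shape, so deg p = 3.
Next, from the axis intercepts and sections: it meets the y-axis at y = 1 (among the integer gridlines).
Finally, together with the visible shape, these determine p as stated.

2*x^3 - y^3 + x*y + 3*x + 1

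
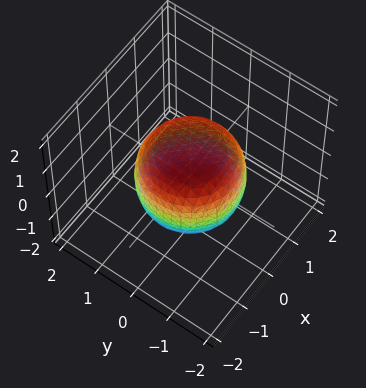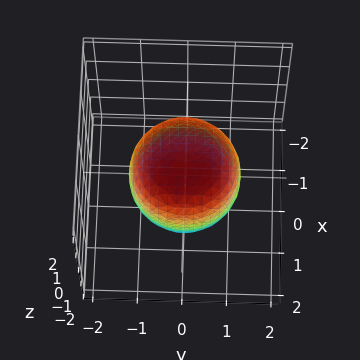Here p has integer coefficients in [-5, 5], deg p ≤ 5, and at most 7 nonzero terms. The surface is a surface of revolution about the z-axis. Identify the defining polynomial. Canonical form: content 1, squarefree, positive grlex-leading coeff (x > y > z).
2*x^4 + 4*x^2*y^2 + 2*y^4 - x^2 - y^2 + 3*z^2 - 3

(a) Degree: a generic line meets the surface in up to 4 points, so deg p = 4.
(b) Symmetries: rotational symmetry about the z-axis ⇒ p depends on x, y only through x² + y².
(c) Observable constraints: a circular section at z = -1 has radius between 0 and 1; the z-axis gridline crossings are at z ∈ {-1, 1}.
(d) Fitting integer coefficients to these (and the overall shape) gives p.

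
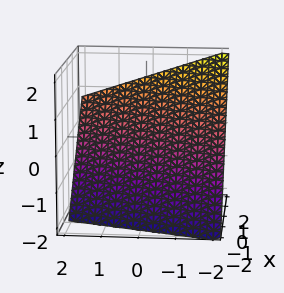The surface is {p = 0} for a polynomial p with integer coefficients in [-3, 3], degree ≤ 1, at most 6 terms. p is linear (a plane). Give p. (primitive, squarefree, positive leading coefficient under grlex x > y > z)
(a) deg p = 1.
(b) Against the integer gridlines: one y-axis crossing is at y = -2.
(c) The integer polynomial consistent with all of this is the stated p.

3*x - y - 3*z - 2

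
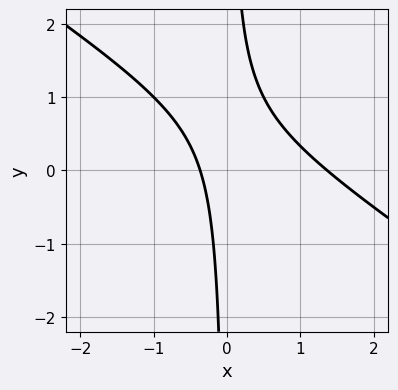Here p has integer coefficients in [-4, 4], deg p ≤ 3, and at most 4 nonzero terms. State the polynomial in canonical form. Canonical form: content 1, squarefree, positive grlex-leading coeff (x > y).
1. The degree is 2 — no degree-1 curve has this shape.
2. Against the integer gridlines: it misses every integer gridline on the y-axis.
3. Matching integer coefficients to the picture gives p.

2*x^2 + 3*x*y - 2*x - 1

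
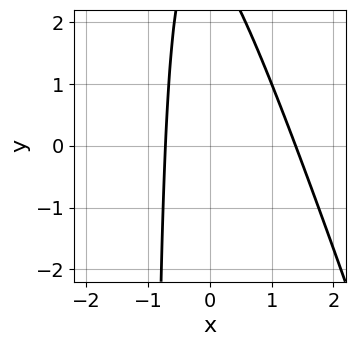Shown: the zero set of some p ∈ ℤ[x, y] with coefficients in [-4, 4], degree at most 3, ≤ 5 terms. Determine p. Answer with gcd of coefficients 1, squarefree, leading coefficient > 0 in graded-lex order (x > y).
3*x^2 + x*y - 2*x + y - 3

1. deg p = 2. The shape is more complex than any degree-1 curve.
2. Reading off the gridlines: it misses every integer gridline on the y-axis.
3. Assembling these constraints gives the stated polynomial.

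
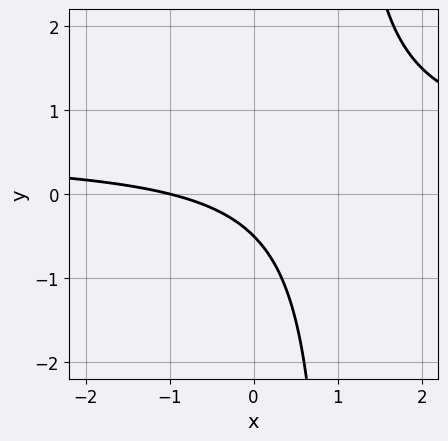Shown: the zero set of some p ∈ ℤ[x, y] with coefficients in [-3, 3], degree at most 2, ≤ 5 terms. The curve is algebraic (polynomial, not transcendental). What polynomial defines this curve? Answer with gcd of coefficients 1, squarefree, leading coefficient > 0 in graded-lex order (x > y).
The degree is 2 — the shape is more complex than any degree-1 curve.
Against the integer gridlines: it meets the x-axis at x = -1 (among the integer gridlines).
Matching integer coefficients to the picture gives p.

2*x*y - x - 2*y - 1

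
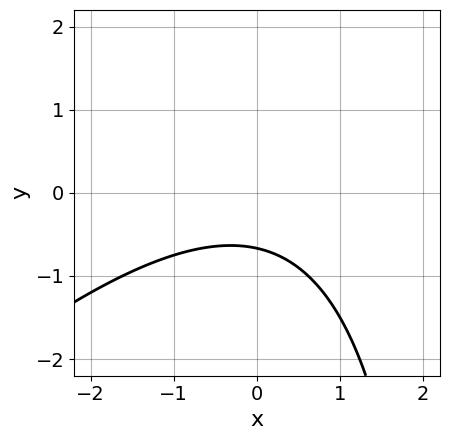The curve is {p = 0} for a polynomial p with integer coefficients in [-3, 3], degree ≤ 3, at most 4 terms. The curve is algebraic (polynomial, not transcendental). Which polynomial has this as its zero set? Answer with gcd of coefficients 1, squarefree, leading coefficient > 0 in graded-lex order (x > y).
x^2 - x*y + 3*y + 2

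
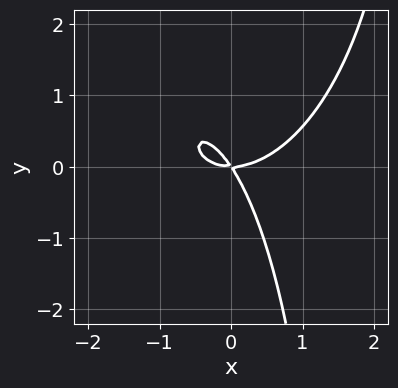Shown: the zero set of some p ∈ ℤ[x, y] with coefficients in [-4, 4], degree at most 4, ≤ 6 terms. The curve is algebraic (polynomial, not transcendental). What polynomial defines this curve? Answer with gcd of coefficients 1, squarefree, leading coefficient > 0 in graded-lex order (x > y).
2*x^3 + x*y^2 - 3*x*y - 2*y^2

First, deg p = 3. No degree-2 curve has this shape.
Then, checking where it meets the axes: it crosses the y-axis at the gridline y = 0; it crosses the x-axis at the gridline x = 0.
Finally, solving for integer coefficients yields p as stated.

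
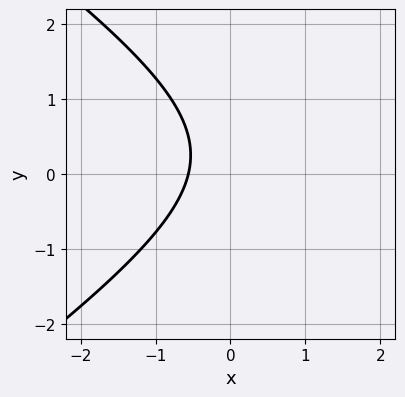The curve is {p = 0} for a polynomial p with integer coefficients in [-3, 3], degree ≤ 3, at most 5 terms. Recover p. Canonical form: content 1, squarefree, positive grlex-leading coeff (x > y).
(a) deg p = 2. No degree-1 curve has this shape.
(b) Checking where it meets the axes: it misses every integer gridline on the y-axis.
(c) These observations pin down the coefficients.

x^2 - 2*y^2 - 3*x + y - 2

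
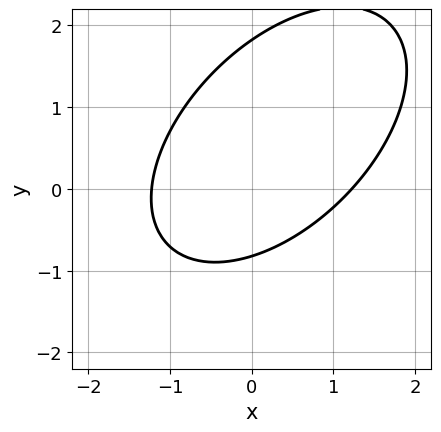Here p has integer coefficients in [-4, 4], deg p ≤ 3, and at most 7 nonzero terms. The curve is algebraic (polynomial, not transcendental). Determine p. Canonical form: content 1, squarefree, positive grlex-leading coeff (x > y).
(a) deg p = 2. No degree-1 curve has this shape.
(b) Matching integer coefficients to the picture gives p.

2*x^2 - 2*x*y + 2*y^2 - 2*y - 3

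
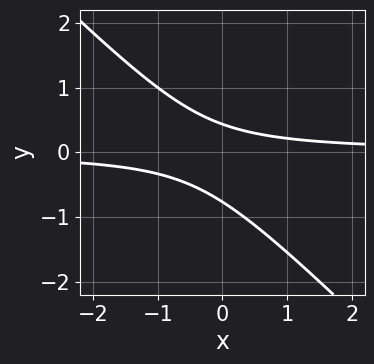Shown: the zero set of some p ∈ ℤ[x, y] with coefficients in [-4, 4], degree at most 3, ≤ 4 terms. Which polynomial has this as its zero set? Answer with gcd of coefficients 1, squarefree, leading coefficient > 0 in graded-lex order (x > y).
First, degree: the shape is more complex than any degree-1 curve, so deg p = 2.
Next, checking where it meets the axes: the curve avoids every integer x-axis point in the box.
Finally, fitting integer coefficients to these (and the overall shape) gives p.

3*x*y + 3*y^2 + y - 1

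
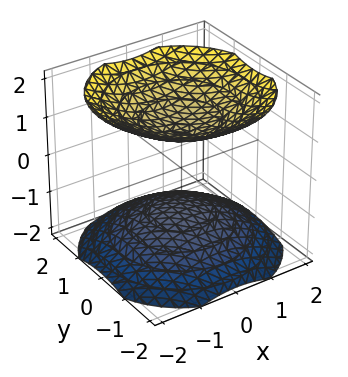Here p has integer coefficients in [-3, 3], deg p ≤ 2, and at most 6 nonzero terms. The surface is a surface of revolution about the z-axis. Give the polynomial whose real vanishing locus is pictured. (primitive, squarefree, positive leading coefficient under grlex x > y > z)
2*x^2 + 2*y^2 - 3*z^2 + 3

First, the picture has 2 separate pieces. Treating them together as one polynomial.
Next, deg p = 2. The shape is more complex than any degree-1 surface.
Then, by symmetry, every cross-section ⟂ z is a circle, so x, y appear only via x² + y².
Then, checking where it meets the axes: among the integer gridlines, it crosses the z-axis at z ∈ {-1, 1}; the surface avoids every integer x-axis point in the box.
Finally, the integer polynomial consistent with all of this is the stated p.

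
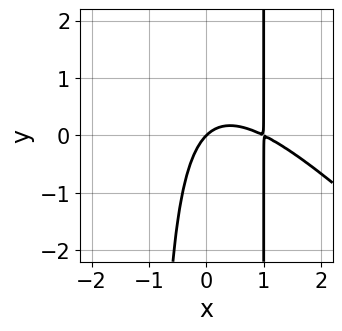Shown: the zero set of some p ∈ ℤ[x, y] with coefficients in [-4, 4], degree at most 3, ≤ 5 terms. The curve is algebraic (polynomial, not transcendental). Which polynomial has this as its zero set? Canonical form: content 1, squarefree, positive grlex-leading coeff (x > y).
Degree: no degree-2 curve has this shape, so deg p = 3.
From the visible intercepts: one y-axis crossing is at y = 0; it crosses the x-axis at the gridline x = 0.
Solving for integer coefficients yields p as stated.

x^3 + x^2*y - 2*x^2 + x - y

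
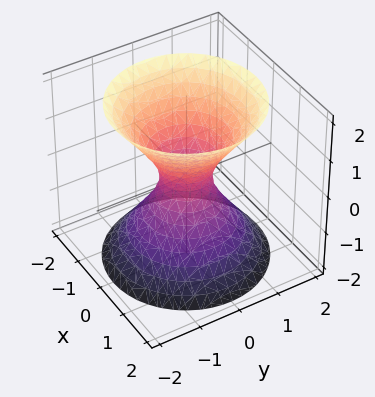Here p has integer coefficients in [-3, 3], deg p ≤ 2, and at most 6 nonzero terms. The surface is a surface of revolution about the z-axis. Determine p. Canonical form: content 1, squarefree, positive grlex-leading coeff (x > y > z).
3*x^2 + 3*y^2 - 2*z^2 - 1

1. deg p = 2. A generic line meets the surface in up to 2 points.
2. Symmetries: every cross-section ⟂ z is a circle, so x, y appear only via x² + y².
3. From the visible intercepts: the surface avoids every integer z-axis point in the box; a circular section at z = 1 has radius exactly 1.
4. Fitting integer coefficients to these (and the overall shape) gives p.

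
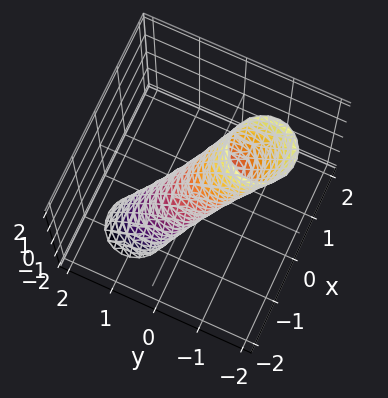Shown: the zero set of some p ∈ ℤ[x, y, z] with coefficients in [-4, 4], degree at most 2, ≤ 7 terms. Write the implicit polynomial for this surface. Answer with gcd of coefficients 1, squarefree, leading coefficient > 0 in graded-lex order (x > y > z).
3*x^2 - 2*x*z + 3*y^2 + 3*y*z + z^2 - 1

(a) Degree: the shape is more complex than any degree-1 surface, so deg p = 2.
(b) Against the integer gridlines: the z-axis gridline crossings are at z ∈ {-1, 1}.
(c) Matching integer coefficients to the picture gives p.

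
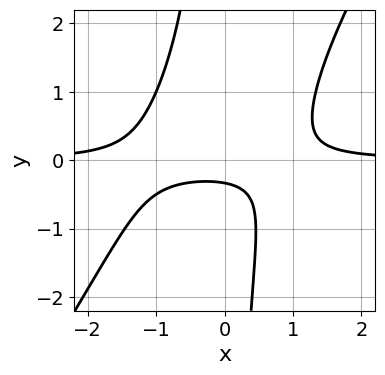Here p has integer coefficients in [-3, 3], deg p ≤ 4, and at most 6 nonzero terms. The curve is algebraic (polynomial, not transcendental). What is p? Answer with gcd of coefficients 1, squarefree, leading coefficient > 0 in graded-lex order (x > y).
(a) deg p = 3.
(b) Observable constraints: the curve avoids every integer x-axis point in the box.
(c) Matching integer coefficients to the picture gives p.

3*x^2*y - 2*x*y^2 + x*y - 3*y - 1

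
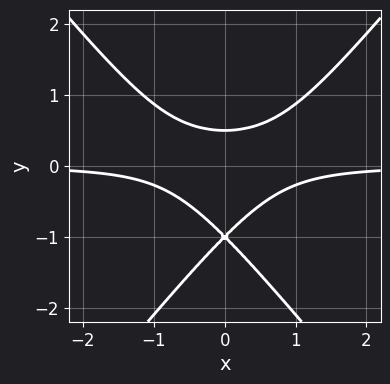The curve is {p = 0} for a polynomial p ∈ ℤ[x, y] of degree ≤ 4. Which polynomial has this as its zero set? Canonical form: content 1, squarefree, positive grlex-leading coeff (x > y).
3*x^2*y - 2*y^3 - 3*y^2 + 1

First, deg p = 3. The shape is more complex than any degree-2 curve.
Next, symmetries: it's symmetric under x → −x, forcing even powers of x.
Next, reading off the gridlines: the curve avoids every integer x-axis point in the box; it crosses the y-axis at the gridline y = -1.
Finally, together with the visible shape, these determine p as stated.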